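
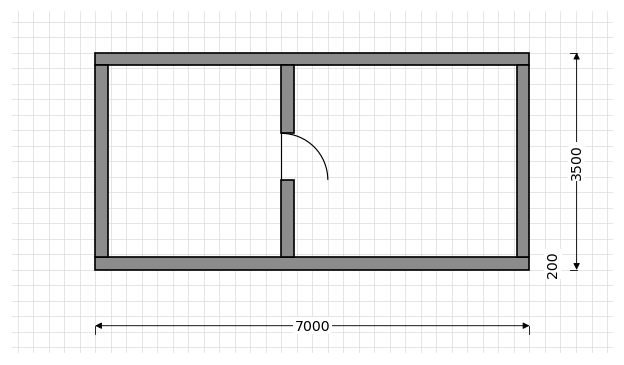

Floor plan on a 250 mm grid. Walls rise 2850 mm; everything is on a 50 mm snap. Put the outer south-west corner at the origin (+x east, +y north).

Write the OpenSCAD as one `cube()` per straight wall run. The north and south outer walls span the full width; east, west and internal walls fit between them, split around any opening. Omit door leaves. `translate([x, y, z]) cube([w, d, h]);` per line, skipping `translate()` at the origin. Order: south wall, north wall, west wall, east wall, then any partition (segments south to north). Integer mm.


cube([7000, 200, 2850]);
translate([0, 3300, 0]) cube([7000, 200, 2850]);
translate([0, 200, 0]) cube([200, 3100, 2850]);
translate([6800, 200, 0]) cube([200, 3100, 2850]);
translate([3000, 200, 0]) cube([200, 1250, 2850]);
translate([3000, 2200, 0]) cube([200, 1100, 2850]);


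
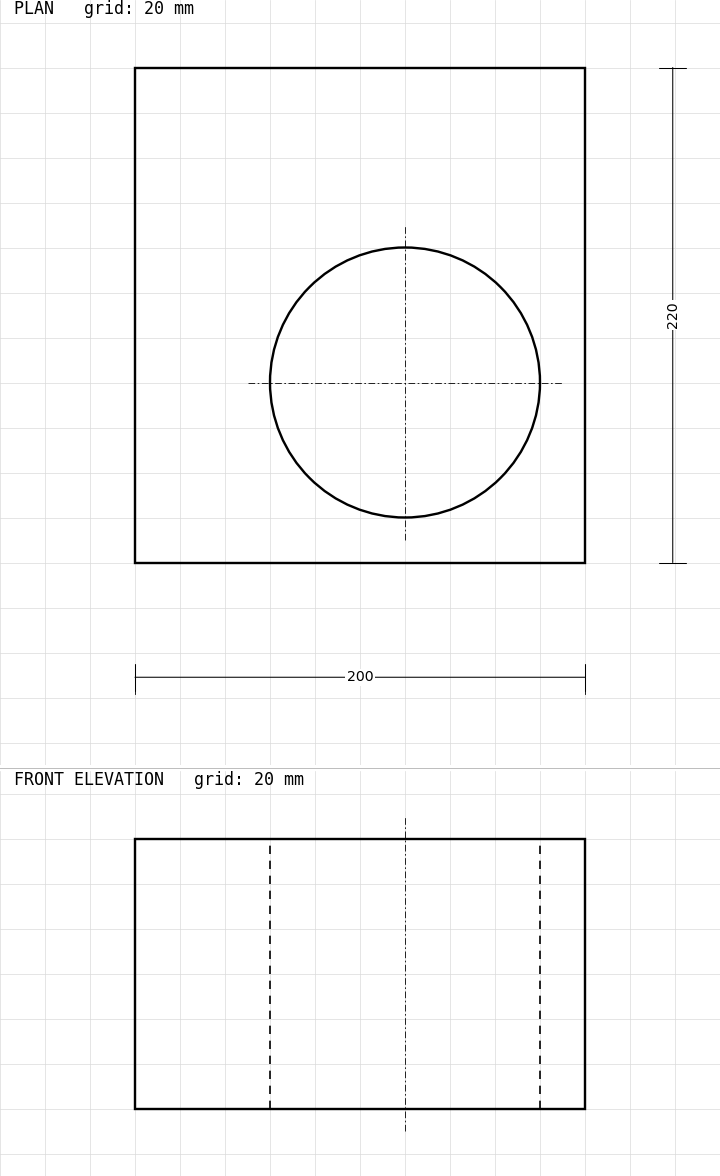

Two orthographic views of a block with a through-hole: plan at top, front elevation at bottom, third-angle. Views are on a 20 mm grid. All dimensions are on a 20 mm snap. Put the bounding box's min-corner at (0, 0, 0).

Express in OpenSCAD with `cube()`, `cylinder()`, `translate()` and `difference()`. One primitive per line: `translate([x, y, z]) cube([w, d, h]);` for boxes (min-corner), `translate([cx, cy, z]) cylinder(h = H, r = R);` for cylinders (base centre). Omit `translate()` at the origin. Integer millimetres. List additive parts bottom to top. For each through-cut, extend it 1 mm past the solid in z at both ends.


difference() {
  cube([200, 220, 120]);
  translate([120, 80, -1]) cylinder(h = 122, r = 60);
}


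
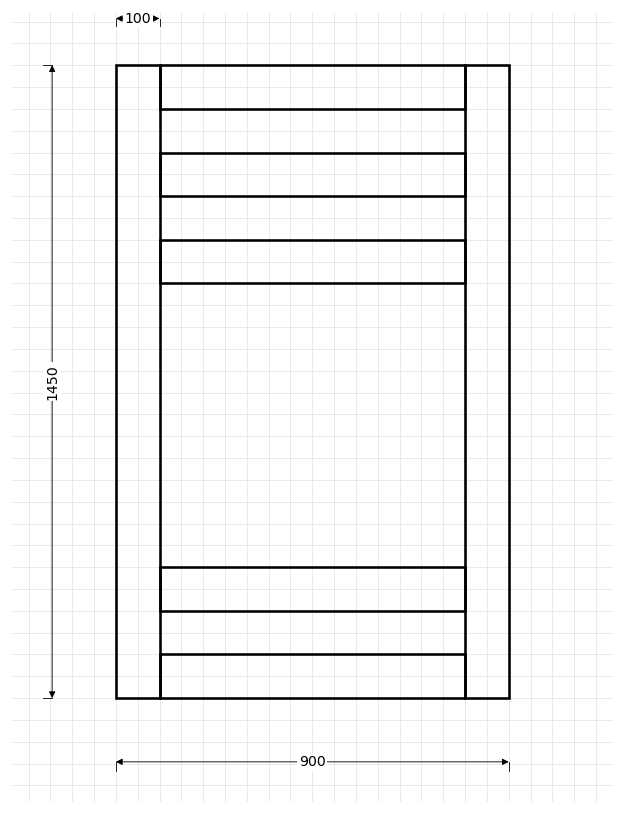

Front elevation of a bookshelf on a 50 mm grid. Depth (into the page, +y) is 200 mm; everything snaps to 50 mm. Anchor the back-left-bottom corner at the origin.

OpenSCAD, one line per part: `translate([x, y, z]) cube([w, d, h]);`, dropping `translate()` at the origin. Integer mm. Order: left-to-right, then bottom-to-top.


cube([100, 200, 1450]);
translate([100, 0, 0]) cube([700, 200, 100]);
translate([100, 0, 200]) cube([700, 200, 100]);
translate([100, 0, 950]) cube([700, 200, 100]);
translate([100, 0, 1150]) cube([700, 200, 100]);
translate([100, 0, 1350]) cube([700, 200, 100]);
translate([800, 0, 0]) cube([100, 200, 1450]);


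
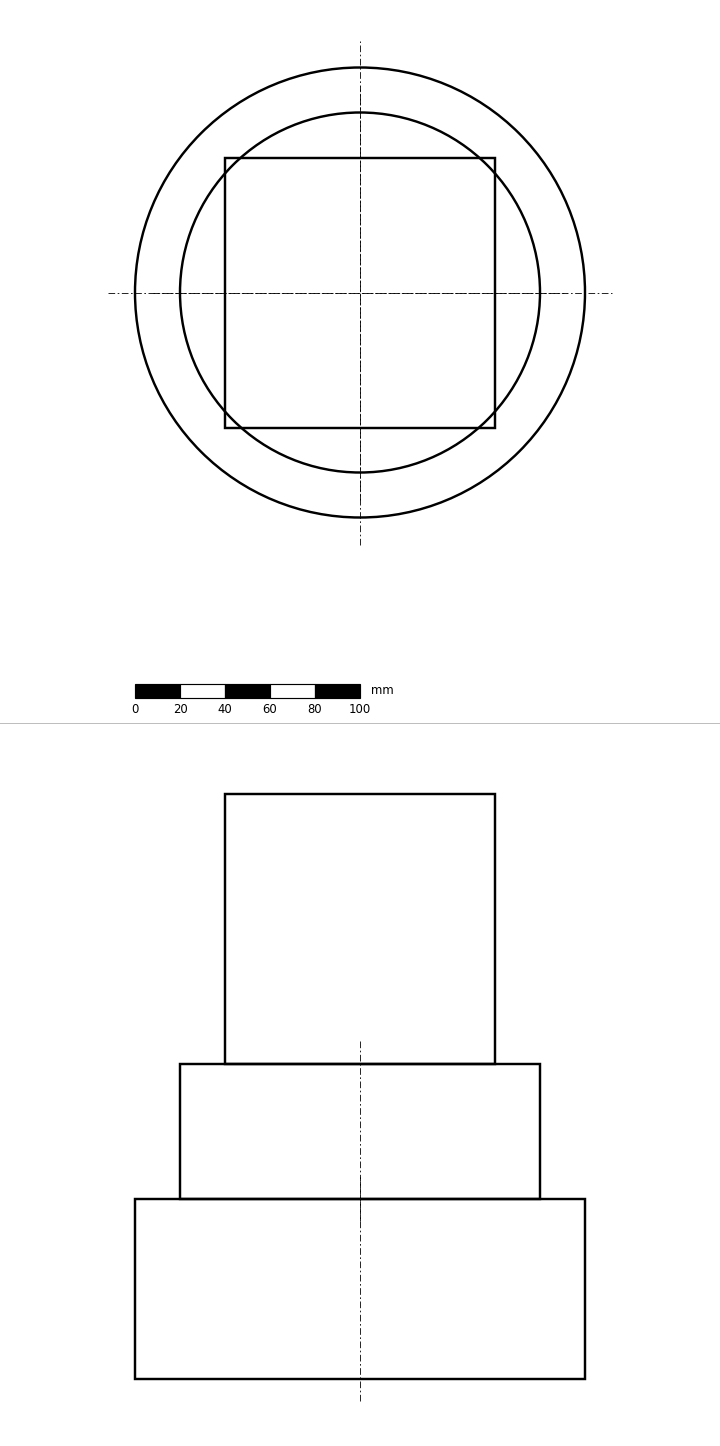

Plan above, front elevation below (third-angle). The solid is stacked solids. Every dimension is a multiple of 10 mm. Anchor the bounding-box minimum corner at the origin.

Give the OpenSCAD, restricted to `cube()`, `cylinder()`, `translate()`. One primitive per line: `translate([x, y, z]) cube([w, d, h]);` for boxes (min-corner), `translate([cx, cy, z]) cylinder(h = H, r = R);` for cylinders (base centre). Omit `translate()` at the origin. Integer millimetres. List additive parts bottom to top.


translate([100, 100, 0]) cylinder(h = 80, r = 100);
translate([100, 100, 80]) cylinder(h = 60, r = 80);
translate([40, 40, 140]) cube([120, 120, 120]);


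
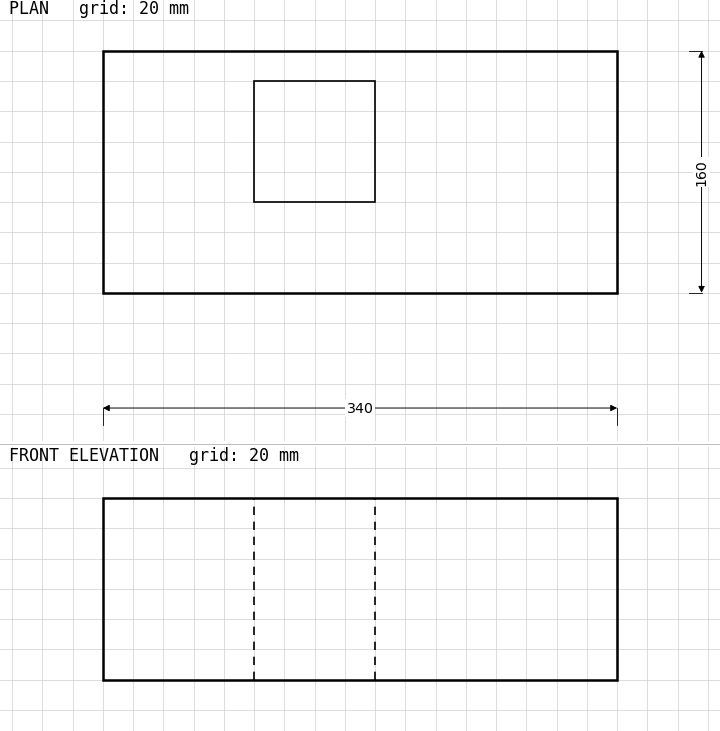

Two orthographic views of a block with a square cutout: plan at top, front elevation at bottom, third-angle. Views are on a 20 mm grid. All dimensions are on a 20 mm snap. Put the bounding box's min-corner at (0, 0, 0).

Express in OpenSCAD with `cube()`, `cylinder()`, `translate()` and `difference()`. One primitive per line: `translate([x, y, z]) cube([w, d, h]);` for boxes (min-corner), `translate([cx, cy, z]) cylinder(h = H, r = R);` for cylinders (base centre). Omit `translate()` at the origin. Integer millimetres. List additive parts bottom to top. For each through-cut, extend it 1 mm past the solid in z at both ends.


difference() {
  cube([340, 160, 120]);
  translate([100, 60, -1]) cube([80, 80, 122]);
}


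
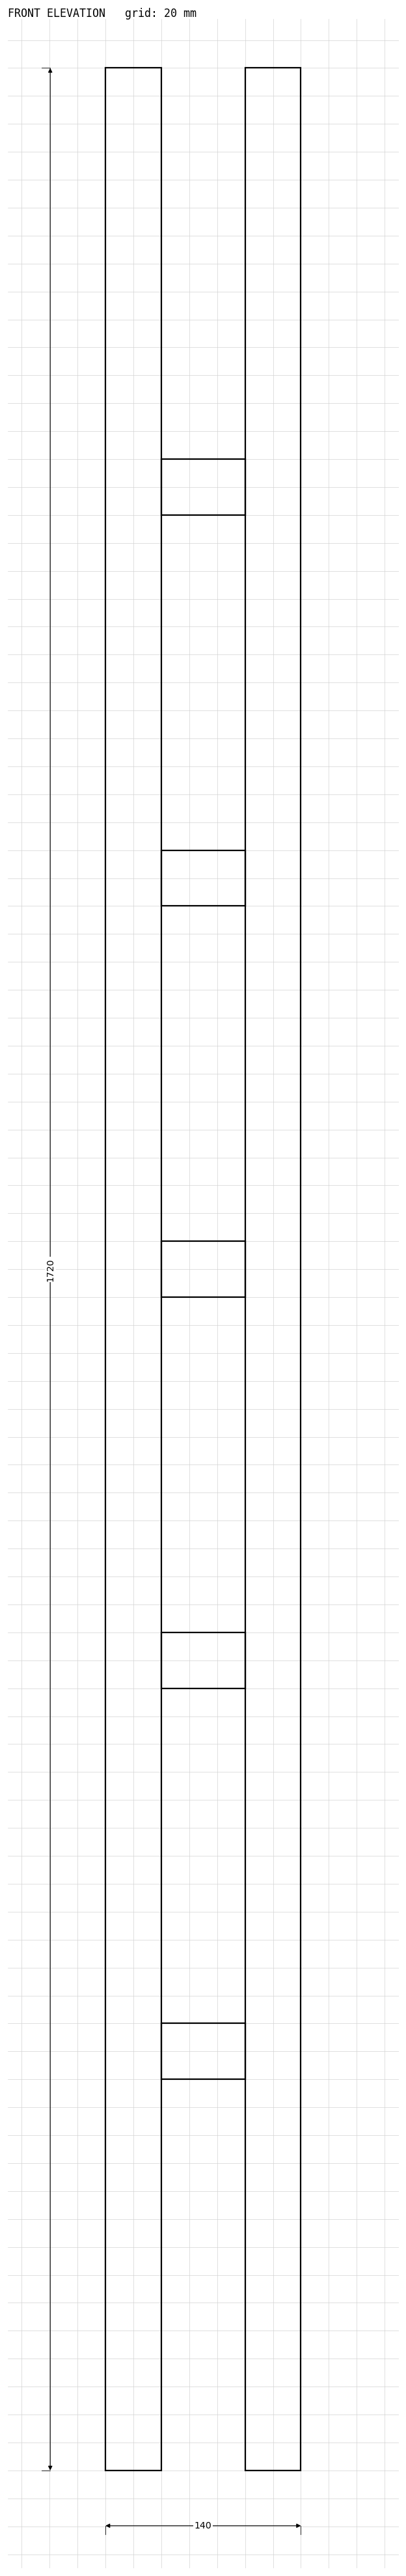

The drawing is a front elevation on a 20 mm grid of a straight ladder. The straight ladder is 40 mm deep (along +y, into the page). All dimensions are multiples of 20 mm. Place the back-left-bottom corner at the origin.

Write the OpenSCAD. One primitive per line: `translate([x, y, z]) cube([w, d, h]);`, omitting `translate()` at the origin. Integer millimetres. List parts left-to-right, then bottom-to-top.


cube([40, 40, 1720]);
translate([40, 0, 280]) cube([60, 40, 40]);
translate([40, 0, 560]) cube([60, 40, 40]);
translate([40, 0, 840]) cube([60, 40, 40]);
translate([40, 0, 1120]) cube([60, 40, 40]);
translate([40, 0, 1400]) cube([60, 40, 40]);
translate([100, 0, 0]) cube([40, 40, 1720]);


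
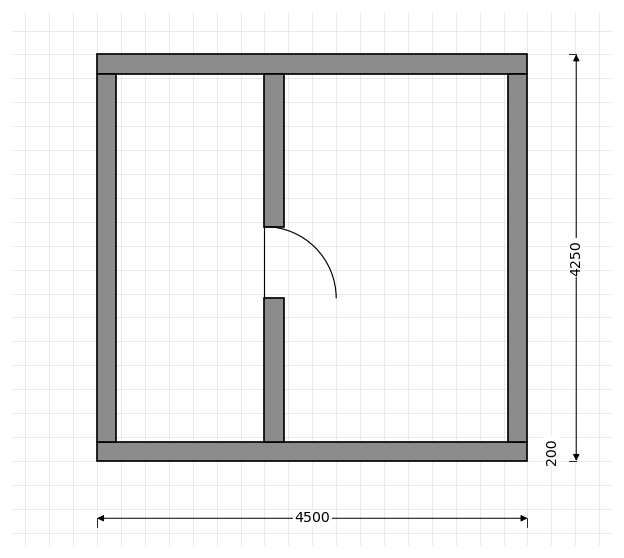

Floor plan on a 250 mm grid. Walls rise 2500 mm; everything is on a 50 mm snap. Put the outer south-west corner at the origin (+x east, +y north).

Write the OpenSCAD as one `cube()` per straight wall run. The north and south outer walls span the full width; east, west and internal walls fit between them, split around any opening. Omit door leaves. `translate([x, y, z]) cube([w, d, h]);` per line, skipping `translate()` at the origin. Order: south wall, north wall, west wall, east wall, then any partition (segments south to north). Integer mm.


cube([4500, 200, 2500]);
translate([0, 4050, 0]) cube([4500, 200, 2500]);
translate([0, 200, 0]) cube([200, 3850, 2500]);
translate([4300, 200, 0]) cube([200, 3850, 2500]);
translate([1750, 200, 0]) cube([200, 1500, 2500]);
translate([1750, 2450, 0]) cube([200, 1600, 2500]);


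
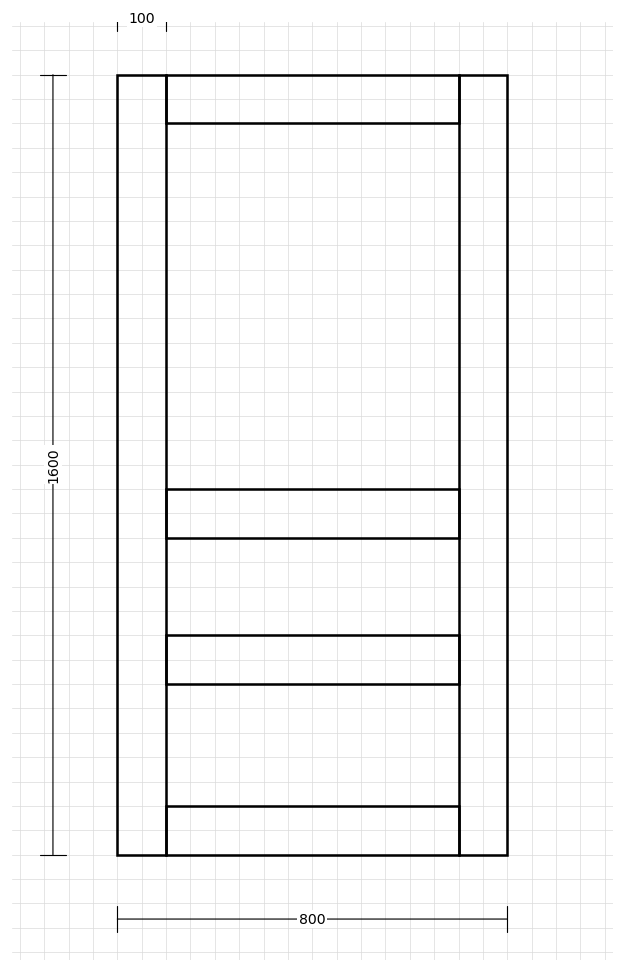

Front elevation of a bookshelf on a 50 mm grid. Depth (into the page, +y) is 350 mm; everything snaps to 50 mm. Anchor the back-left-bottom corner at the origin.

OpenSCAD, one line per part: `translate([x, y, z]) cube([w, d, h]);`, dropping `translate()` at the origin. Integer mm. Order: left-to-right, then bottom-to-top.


cube([100, 350, 1600]);
translate([100, 0, 0]) cube([600, 350, 100]);
translate([100, 0, 350]) cube([600, 350, 100]);
translate([100, 0, 650]) cube([600, 350, 100]);
translate([100, 0, 1500]) cube([600, 350, 100]);
translate([700, 0, 0]) cube([100, 350, 1600]);


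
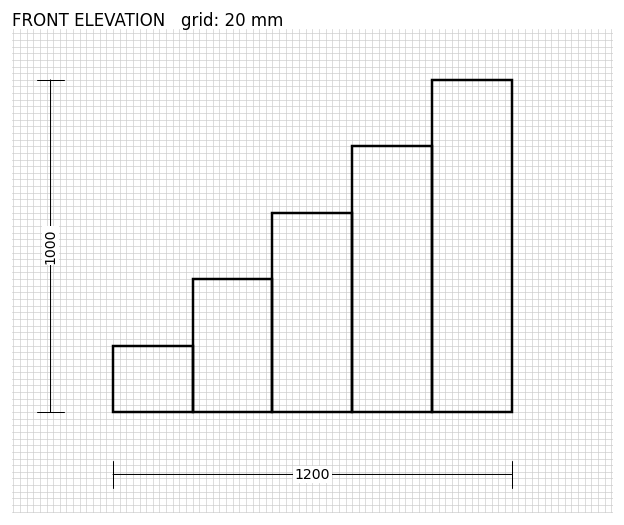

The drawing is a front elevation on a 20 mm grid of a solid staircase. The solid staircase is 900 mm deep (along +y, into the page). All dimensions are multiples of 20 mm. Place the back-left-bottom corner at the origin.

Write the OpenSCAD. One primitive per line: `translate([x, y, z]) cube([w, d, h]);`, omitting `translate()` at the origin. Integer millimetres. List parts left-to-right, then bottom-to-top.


cube([240, 900, 200]);
translate([240, 0, 0]) cube([240, 900, 400]);
translate([480, 0, 0]) cube([240, 900, 600]);
translate([720, 0, 0]) cube([240, 900, 800]);
translate([960, 0, 0]) cube([240, 900, 1000]);


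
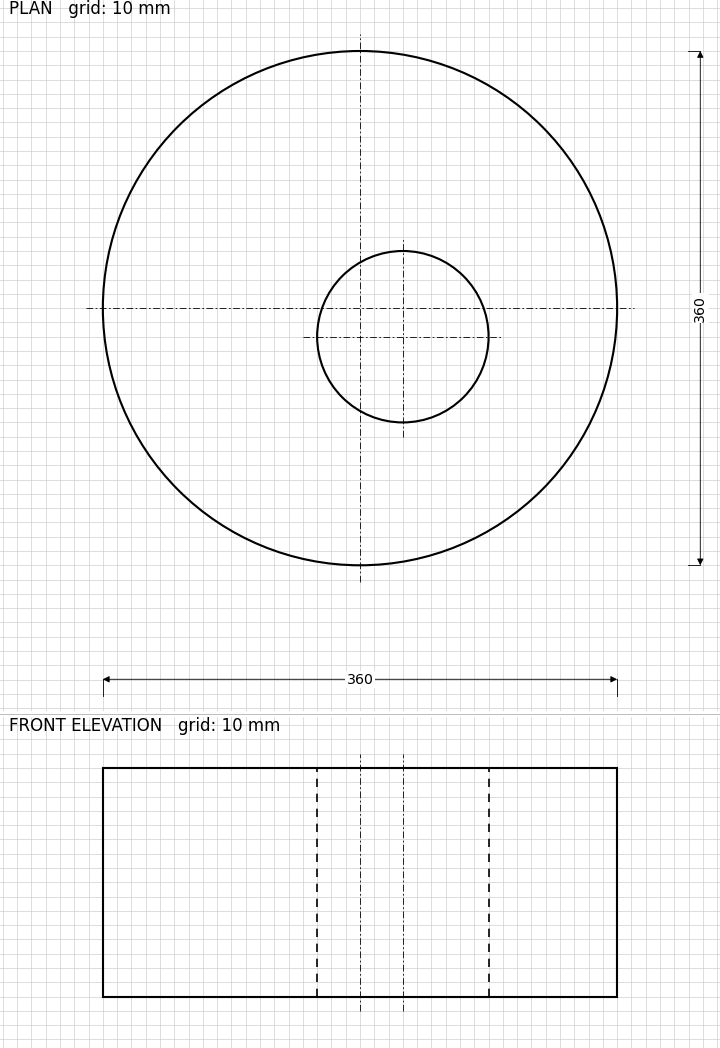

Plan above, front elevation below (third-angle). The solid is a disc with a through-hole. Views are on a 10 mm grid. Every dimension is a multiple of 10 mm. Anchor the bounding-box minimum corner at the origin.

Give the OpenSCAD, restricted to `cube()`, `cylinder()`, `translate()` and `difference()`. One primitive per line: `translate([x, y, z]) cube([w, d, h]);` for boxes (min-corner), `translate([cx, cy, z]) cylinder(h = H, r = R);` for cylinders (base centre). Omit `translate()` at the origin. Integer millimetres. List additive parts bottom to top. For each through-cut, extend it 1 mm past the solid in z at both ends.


difference() {
  translate([180, 180, 0]) cylinder(h = 160, r = 180);
  translate([210, 160, -1]) cylinder(h = 162, r = 60);
}


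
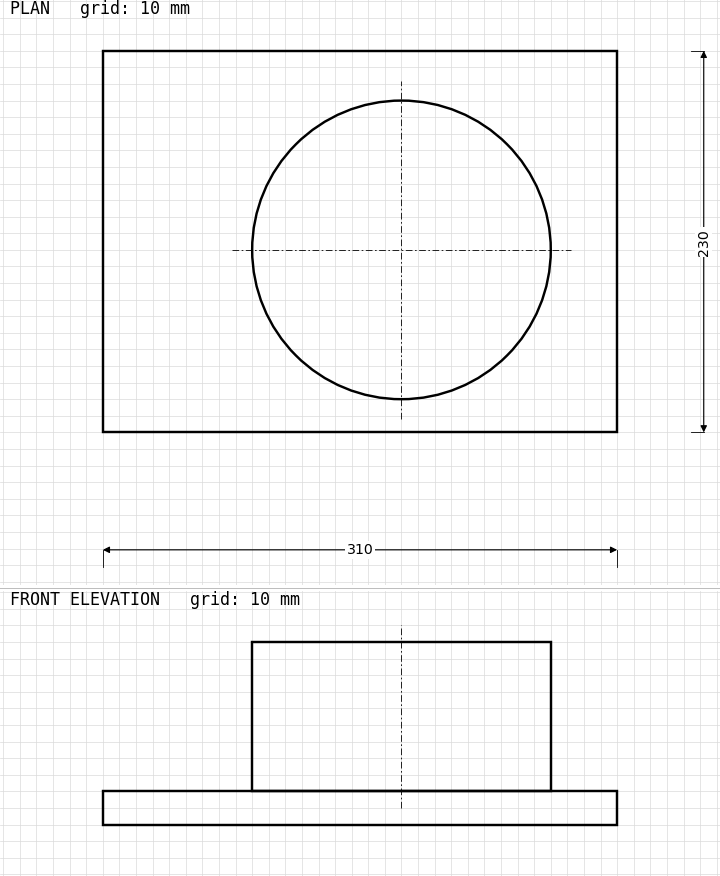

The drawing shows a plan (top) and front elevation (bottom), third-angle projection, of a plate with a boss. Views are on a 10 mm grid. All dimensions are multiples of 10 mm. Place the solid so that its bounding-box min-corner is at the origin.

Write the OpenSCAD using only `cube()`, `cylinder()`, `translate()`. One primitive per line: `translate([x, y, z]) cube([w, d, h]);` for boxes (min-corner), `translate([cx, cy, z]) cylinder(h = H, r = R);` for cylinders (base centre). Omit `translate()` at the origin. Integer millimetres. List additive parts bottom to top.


cube([310, 230, 20]);
translate([180, 110, 20]) cylinder(h = 90, r = 90);


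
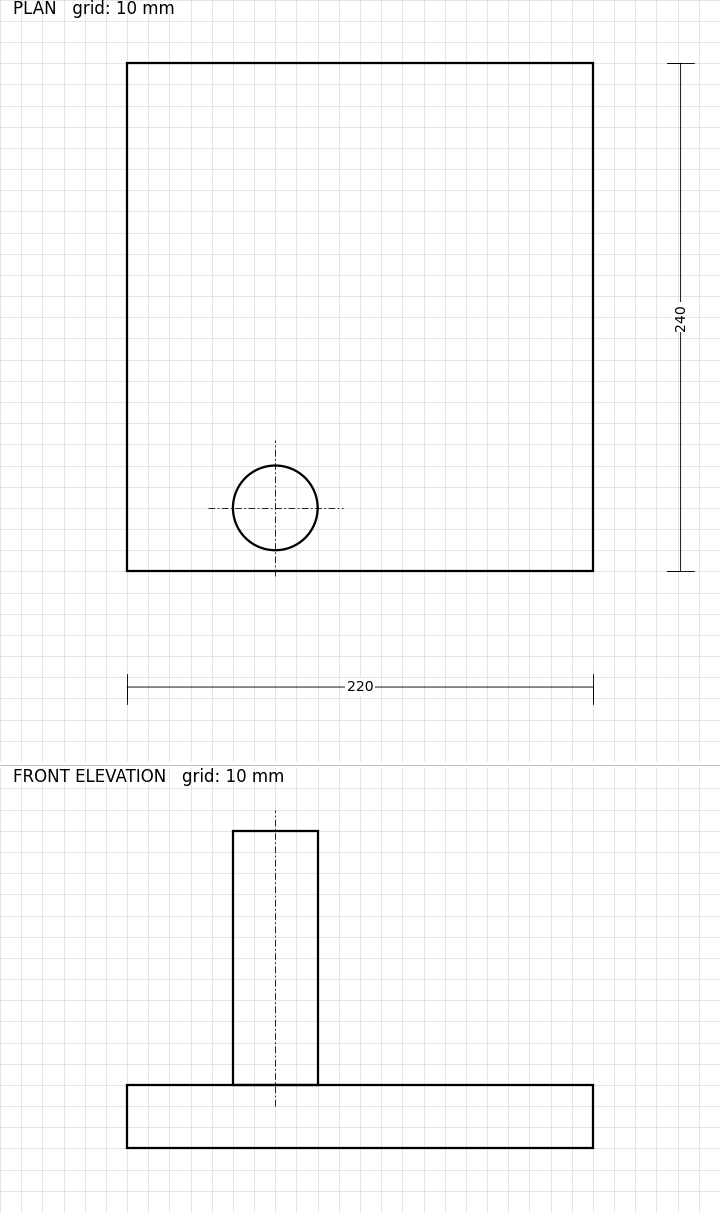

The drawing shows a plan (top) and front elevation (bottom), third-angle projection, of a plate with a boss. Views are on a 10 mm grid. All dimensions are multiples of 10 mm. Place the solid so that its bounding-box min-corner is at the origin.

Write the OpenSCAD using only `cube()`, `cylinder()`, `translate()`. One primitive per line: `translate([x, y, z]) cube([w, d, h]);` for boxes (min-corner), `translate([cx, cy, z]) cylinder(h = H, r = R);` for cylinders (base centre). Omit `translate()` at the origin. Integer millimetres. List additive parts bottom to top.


cube([220, 240, 30]);
translate([70, 30, 30]) cylinder(h = 120, r = 20);


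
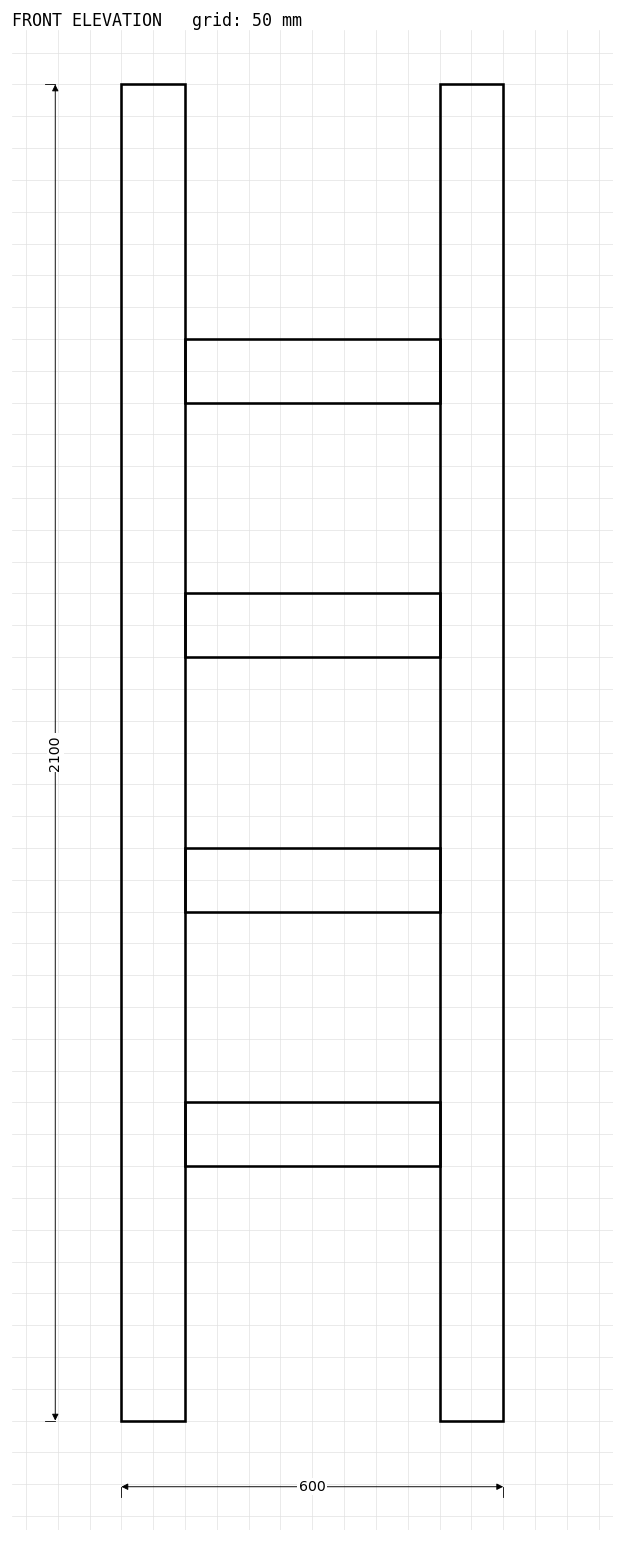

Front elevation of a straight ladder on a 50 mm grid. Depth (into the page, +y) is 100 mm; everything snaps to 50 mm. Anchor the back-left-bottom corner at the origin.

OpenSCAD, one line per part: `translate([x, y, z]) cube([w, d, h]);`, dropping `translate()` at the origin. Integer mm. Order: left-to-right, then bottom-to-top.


cube([100, 100, 2100]);
translate([100, 0, 400]) cube([400, 100, 100]);
translate([100, 0, 800]) cube([400, 100, 100]);
translate([100, 0, 1200]) cube([400, 100, 100]);
translate([100, 0, 1600]) cube([400, 100, 100]);
translate([500, 0, 0]) cube([100, 100, 2100]);


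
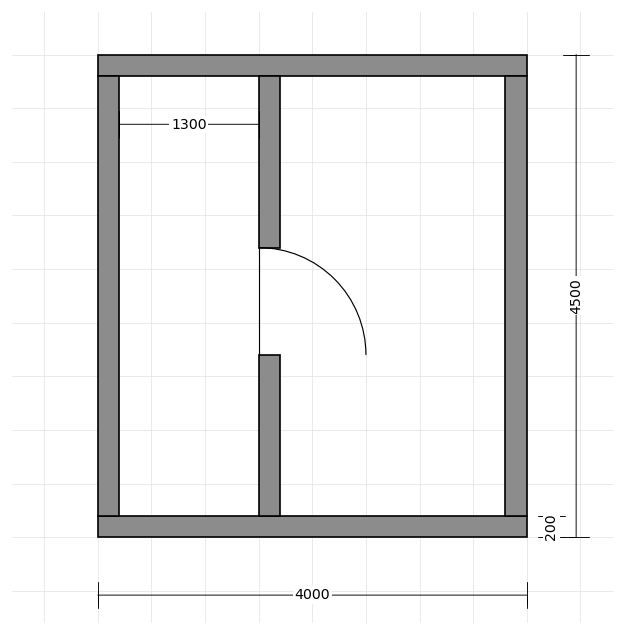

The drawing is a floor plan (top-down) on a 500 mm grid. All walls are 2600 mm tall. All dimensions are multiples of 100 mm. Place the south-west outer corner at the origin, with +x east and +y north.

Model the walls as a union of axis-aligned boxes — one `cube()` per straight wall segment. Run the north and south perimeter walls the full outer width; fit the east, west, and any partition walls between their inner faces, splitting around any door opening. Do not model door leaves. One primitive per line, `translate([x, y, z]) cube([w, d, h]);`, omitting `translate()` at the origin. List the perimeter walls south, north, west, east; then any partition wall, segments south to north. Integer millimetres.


cube([4000, 200, 2600]);
translate([0, 4300, 0]) cube([4000, 200, 2600]);
translate([0, 200, 0]) cube([200, 4100, 2600]);
translate([3800, 200, 0]) cube([200, 4100, 2600]);
translate([1500, 200, 0]) cube([200, 1500, 2600]);
translate([1500, 2700, 0]) cube([200, 1600, 2600]);


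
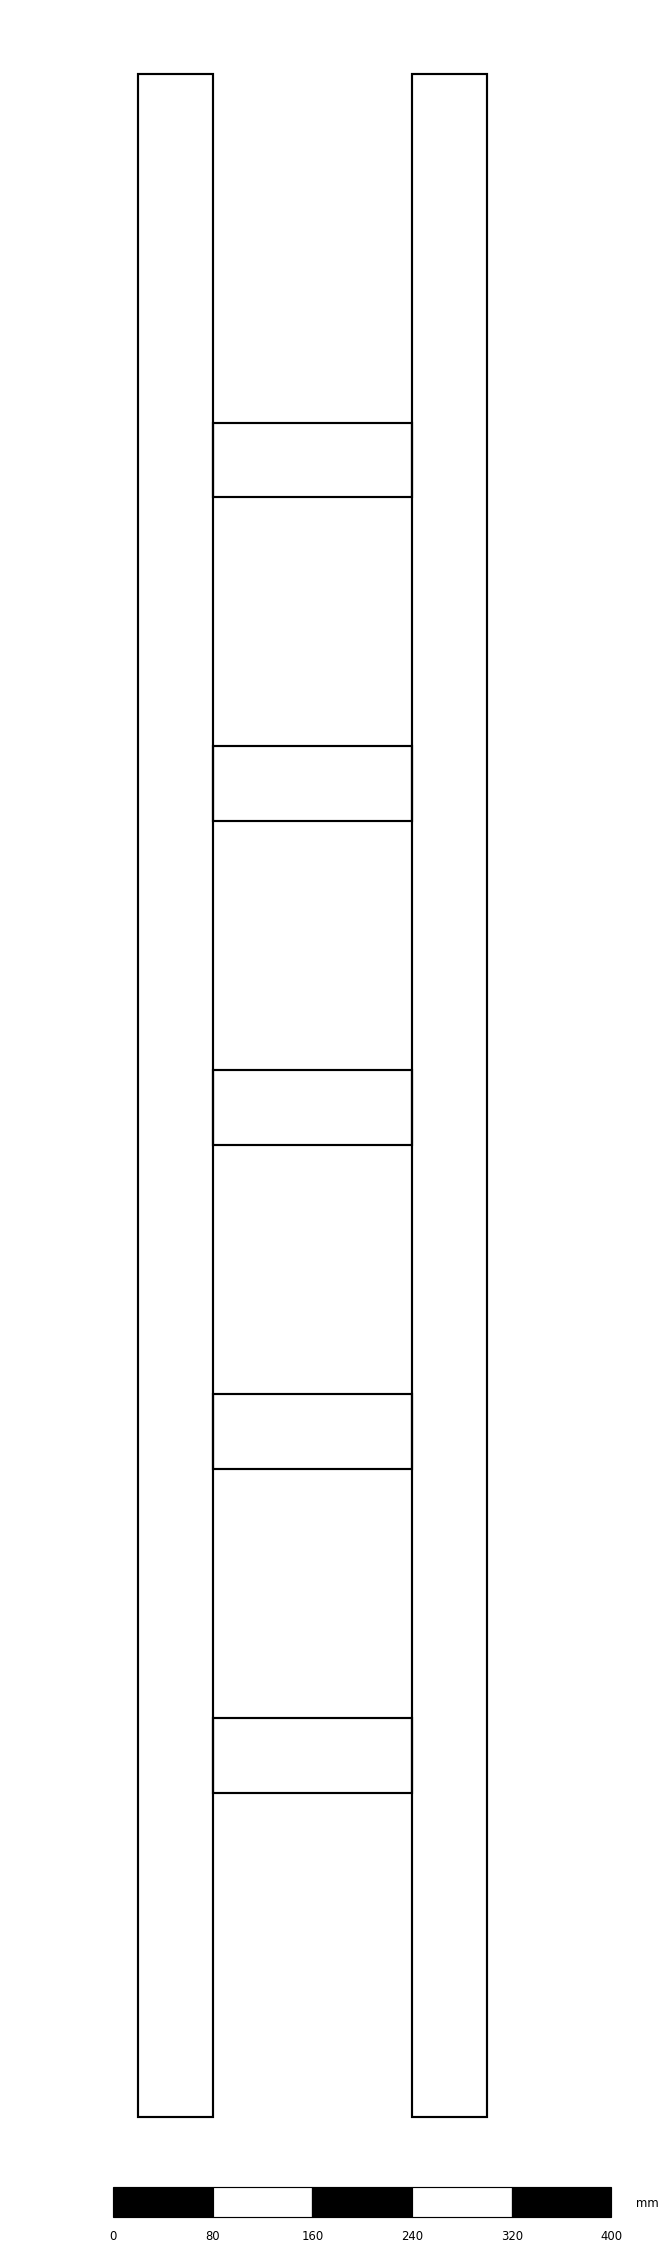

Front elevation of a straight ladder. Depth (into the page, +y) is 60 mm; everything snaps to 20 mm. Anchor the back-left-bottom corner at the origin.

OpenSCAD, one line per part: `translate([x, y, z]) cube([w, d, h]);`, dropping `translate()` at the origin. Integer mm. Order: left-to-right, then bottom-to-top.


cube([60, 60, 1640]);
translate([60, 0, 260]) cube([160, 60, 60]);
translate([60, 0, 520]) cube([160, 60, 60]);
translate([60, 0, 780]) cube([160, 60, 60]);
translate([60, 0, 1040]) cube([160, 60, 60]);
translate([60, 0, 1300]) cube([160, 60, 60]);
translate([220, 0, 0]) cube([60, 60, 1640]);


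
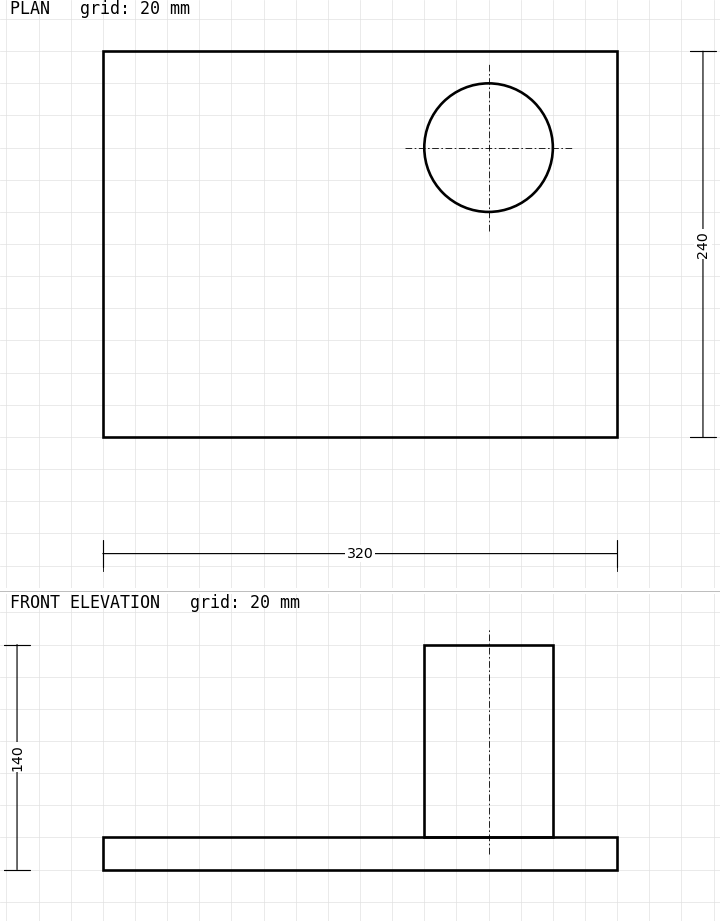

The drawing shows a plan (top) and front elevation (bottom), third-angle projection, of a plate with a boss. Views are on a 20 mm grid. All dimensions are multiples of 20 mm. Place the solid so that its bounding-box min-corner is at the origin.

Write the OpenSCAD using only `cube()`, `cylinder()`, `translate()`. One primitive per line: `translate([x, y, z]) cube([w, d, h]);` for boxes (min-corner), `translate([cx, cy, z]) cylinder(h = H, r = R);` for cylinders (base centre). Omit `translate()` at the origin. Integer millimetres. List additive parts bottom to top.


cube([320, 240, 20]);
translate([240, 180, 20]) cylinder(h = 120, r = 40);


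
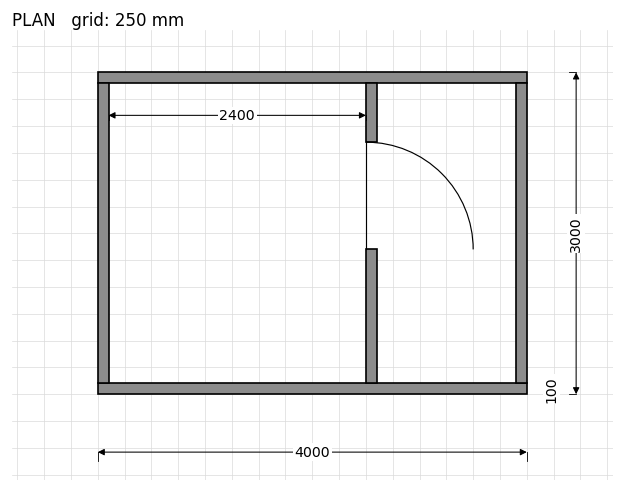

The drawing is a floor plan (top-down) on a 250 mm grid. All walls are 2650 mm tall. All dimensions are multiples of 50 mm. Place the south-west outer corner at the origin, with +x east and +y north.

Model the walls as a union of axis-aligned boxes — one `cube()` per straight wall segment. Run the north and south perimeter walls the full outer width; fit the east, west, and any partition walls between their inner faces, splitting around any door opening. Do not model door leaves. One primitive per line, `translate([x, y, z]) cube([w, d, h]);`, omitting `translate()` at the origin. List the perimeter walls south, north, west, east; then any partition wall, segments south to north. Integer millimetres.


cube([4000, 100, 2650]);
translate([0, 2900, 0]) cube([4000, 100, 2650]);
translate([0, 100, 0]) cube([100, 2800, 2650]);
translate([3900, 100, 0]) cube([100, 2800, 2650]);
translate([2500, 100, 0]) cube([100, 1250, 2650]);
translate([2500, 2350, 0]) cube([100, 550, 2650]);


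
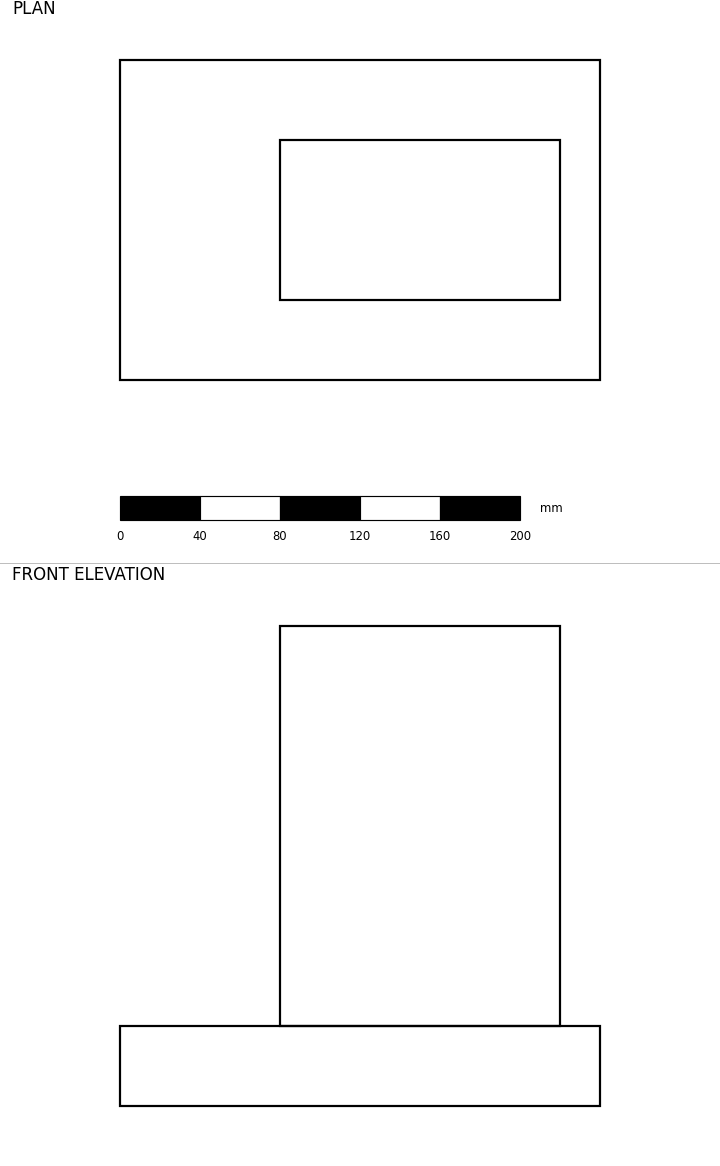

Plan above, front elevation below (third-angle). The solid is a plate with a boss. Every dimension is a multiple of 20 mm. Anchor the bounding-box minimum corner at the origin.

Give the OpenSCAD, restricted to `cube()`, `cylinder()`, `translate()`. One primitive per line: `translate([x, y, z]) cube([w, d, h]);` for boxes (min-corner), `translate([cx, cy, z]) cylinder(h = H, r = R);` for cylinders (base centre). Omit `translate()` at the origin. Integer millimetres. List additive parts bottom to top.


cube([240, 160, 40]);
translate([80, 40, 40]) cube([140, 80, 200]);


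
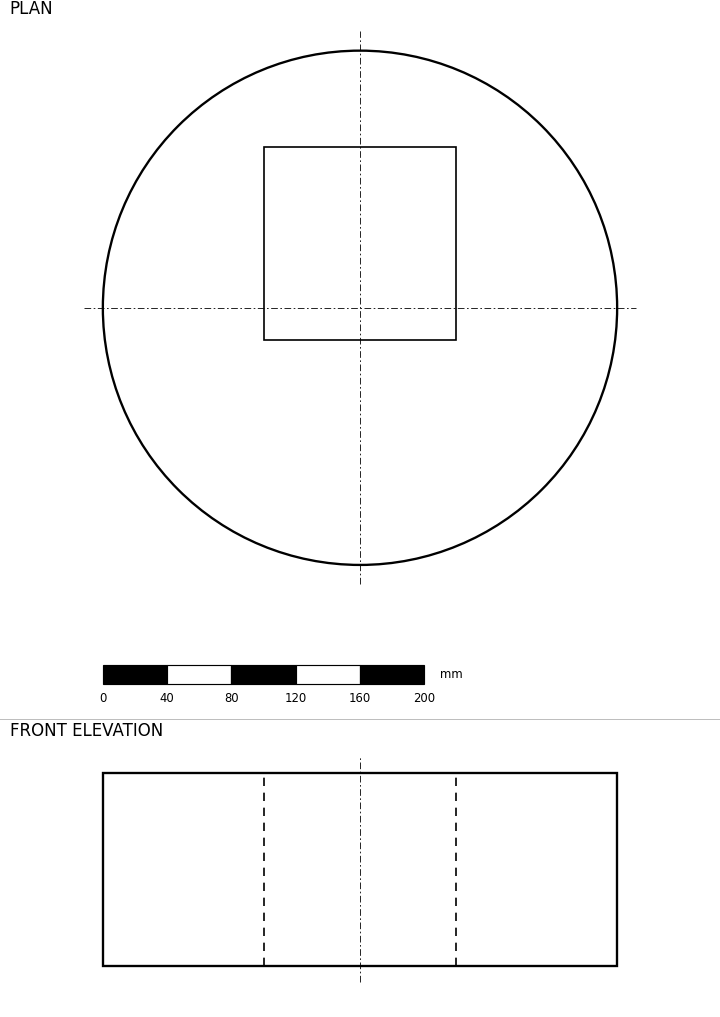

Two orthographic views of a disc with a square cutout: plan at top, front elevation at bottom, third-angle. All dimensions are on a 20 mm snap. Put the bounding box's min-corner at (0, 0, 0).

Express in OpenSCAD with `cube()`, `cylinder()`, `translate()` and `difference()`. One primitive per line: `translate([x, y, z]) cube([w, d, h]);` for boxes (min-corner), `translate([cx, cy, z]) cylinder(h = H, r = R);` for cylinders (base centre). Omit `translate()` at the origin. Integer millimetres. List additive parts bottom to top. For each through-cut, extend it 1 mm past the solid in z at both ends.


difference() {
  translate([160, 160, 0]) cylinder(h = 120, r = 160);
  translate([100, 140, -1]) cube([120, 120, 122]);
}


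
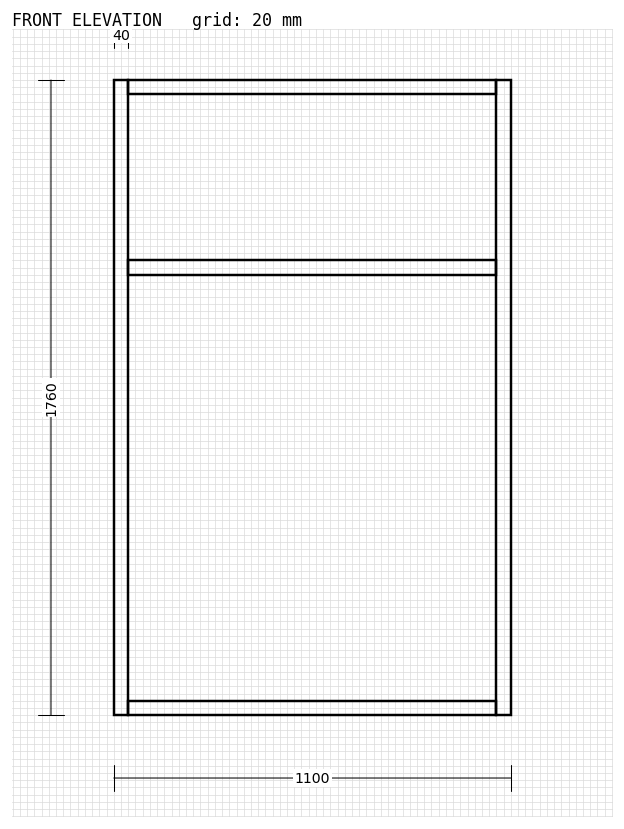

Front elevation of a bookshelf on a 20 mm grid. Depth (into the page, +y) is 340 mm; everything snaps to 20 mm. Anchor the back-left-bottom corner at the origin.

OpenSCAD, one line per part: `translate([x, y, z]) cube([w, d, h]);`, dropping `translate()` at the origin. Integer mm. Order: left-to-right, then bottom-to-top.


cube([40, 340, 1760]);
translate([40, 0, 0]) cube([1020, 340, 40]);
translate([40, 0, 1220]) cube([1020, 340, 40]);
translate([40, 0, 1720]) cube([1020, 340, 40]);
translate([1060, 0, 0]) cube([40, 340, 1760]);


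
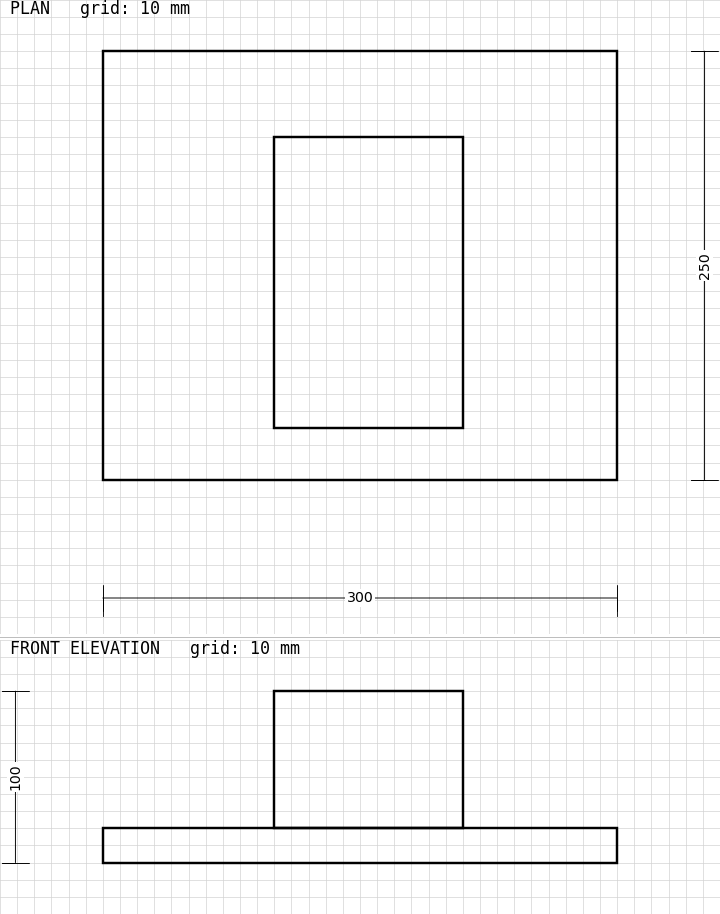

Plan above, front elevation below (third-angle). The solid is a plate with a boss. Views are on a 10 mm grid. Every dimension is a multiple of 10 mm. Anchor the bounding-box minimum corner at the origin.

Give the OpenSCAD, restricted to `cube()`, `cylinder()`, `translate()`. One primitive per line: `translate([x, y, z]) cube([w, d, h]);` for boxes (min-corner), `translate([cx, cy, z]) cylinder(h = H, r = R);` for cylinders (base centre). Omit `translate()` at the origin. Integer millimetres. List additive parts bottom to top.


cube([300, 250, 20]);
translate([100, 30, 20]) cube([110, 170, 80]);


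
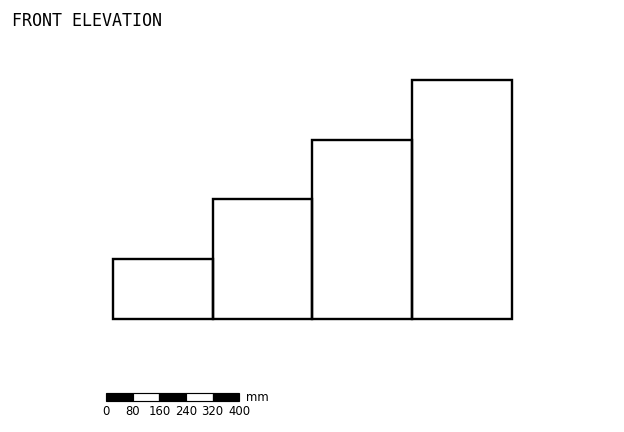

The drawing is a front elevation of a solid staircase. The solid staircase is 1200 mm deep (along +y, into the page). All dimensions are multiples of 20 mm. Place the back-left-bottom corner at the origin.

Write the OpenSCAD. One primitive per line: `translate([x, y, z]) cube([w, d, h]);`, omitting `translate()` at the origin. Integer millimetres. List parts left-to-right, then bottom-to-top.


cube([300, 1200, 180]);
translate([300, 0, 0]) cube([300, 1200, 360]);
translate([600, 0, 0]) cube([300, 1200, 540]);
translate([900, 0, 0]) cube([300, 1200, 720]);


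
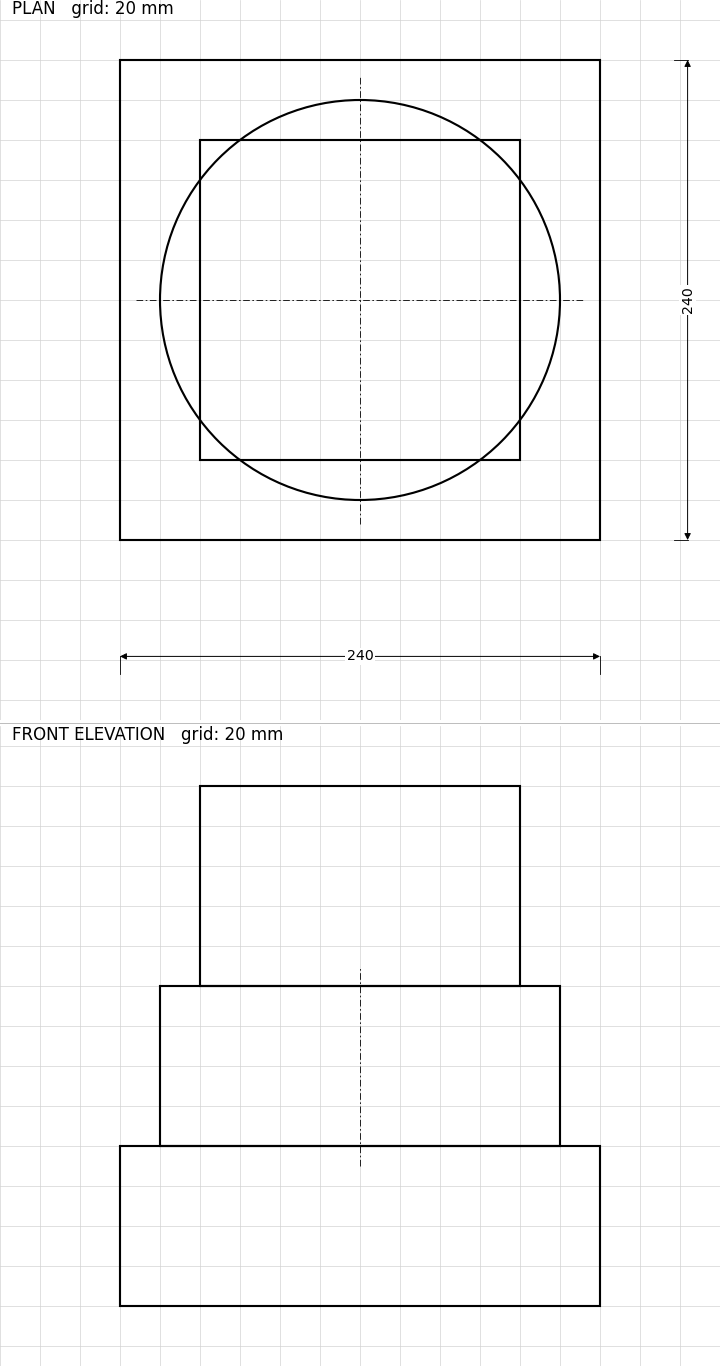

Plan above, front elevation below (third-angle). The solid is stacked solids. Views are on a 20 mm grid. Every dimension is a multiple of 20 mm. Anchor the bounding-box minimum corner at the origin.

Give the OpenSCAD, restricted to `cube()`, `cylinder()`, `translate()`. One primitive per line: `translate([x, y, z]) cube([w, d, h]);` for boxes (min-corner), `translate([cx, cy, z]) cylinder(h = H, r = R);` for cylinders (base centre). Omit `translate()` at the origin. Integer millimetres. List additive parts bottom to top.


cube([240, 240, 80]);
translate([120, 120, 80]) cylinder(h = 80, r = 100);
translate([40, 40, 160]) cube([160, 160, 100]);


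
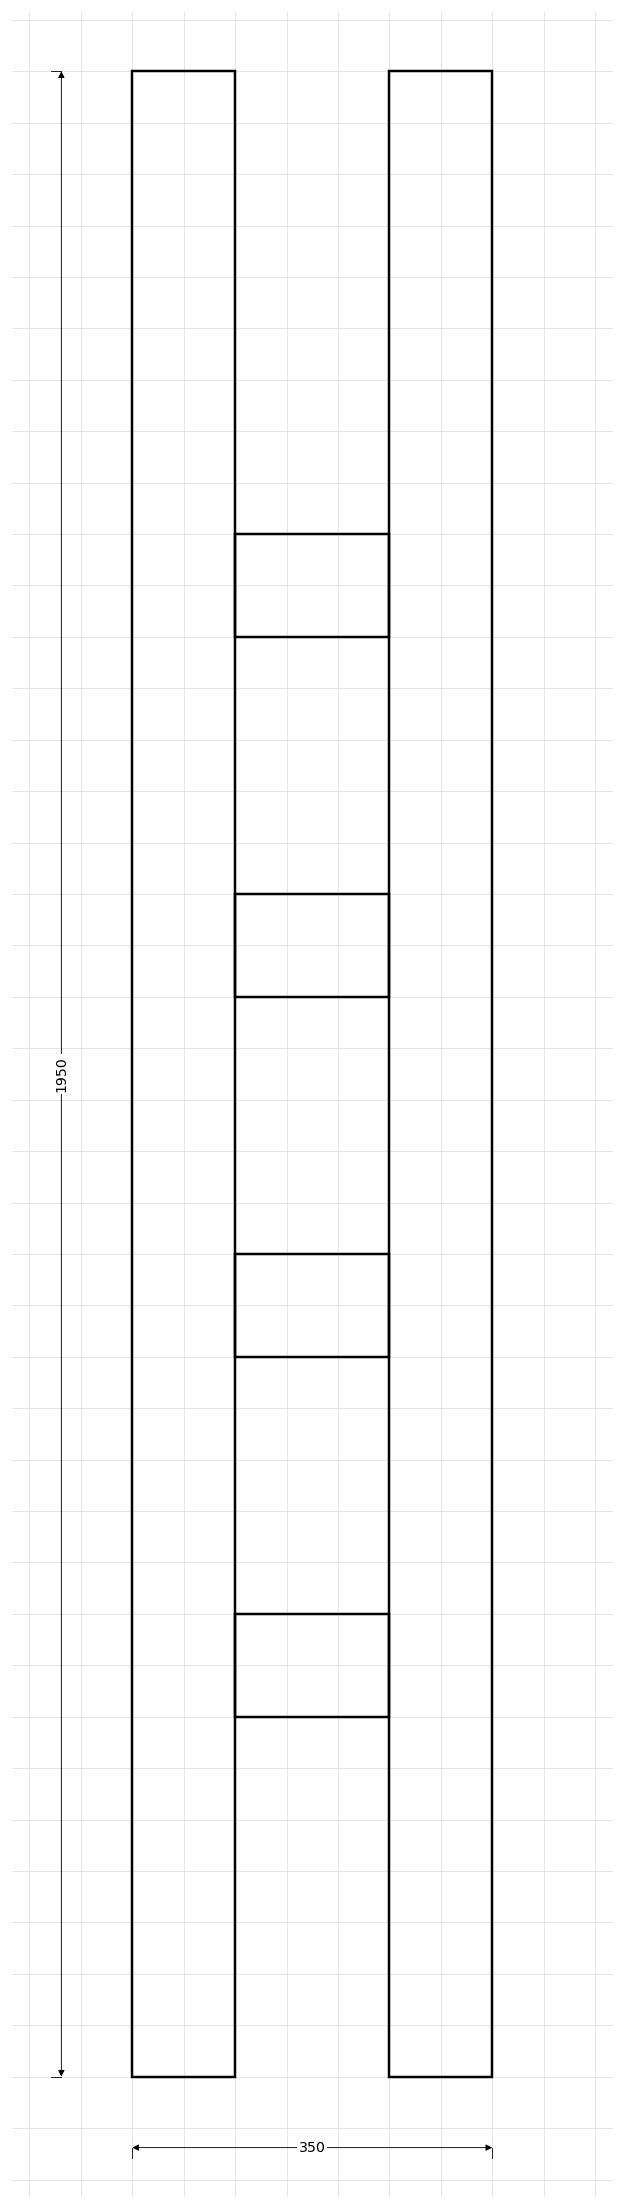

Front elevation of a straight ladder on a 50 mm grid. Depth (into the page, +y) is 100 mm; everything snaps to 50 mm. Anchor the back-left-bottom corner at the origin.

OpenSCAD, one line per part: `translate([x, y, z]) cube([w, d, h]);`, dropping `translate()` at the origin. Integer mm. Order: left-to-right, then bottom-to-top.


cube([100, 100, 1950]);
translate([100, 0, 350]) cube([150, 100, 100]);
translate([100, 0, 700]) cube([150, 100, 100]);
translate([100, 0, 1050]) cube([150, 100, 100]);
translate([100, 0, 1400]) cube([150, 100, 100]);
translate([250, 0, 0]) cube([100, 100, 1950]);


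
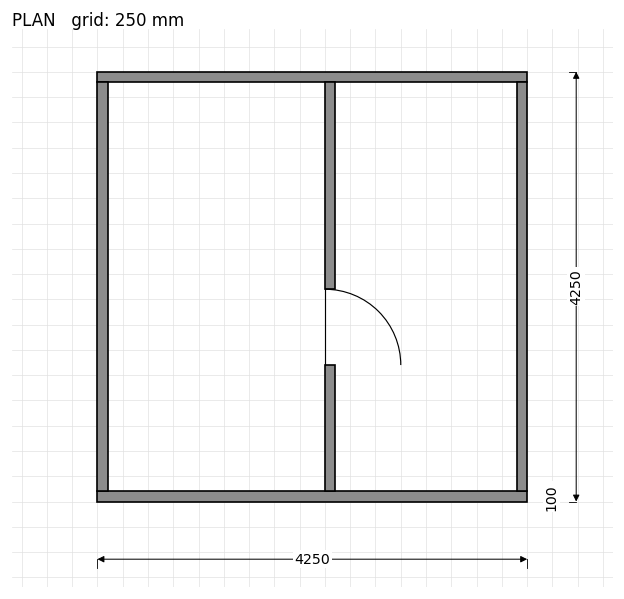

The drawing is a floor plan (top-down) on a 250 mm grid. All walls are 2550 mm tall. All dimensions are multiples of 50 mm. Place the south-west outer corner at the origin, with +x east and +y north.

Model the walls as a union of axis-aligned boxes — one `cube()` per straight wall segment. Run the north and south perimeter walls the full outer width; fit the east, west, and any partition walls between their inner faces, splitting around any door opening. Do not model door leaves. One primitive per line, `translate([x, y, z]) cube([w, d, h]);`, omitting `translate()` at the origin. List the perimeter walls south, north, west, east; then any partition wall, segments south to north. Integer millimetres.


cube([4250, 100, 2550]);
translate([0, 4150, 0]) cube([4250, 100, 2550]);
translate([0, 100, 0]) cube([100, 4050, 2550]);
translate([4150, 100, 0]) cube([100, 4050, 2550]);
translate([2250, 100, 0]) cube([100, 1250, 2550]);
translate([2250, 2100, 0]) cube([100, 2050, 2550]);


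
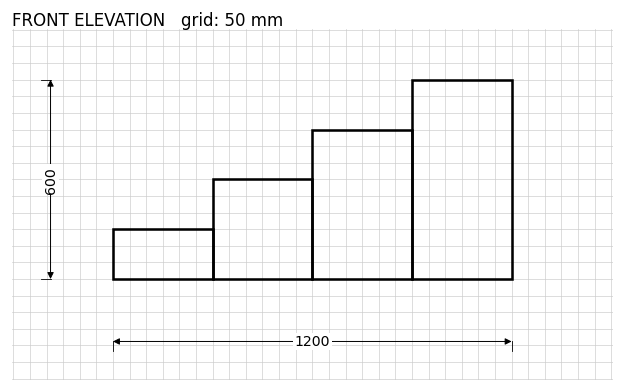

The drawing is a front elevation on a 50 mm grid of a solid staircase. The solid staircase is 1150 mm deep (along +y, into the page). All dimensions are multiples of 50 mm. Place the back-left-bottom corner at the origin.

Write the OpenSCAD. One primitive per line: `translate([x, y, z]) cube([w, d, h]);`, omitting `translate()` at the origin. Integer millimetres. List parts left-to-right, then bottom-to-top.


cube([300, 1150, 150]);
translate([300, 0, 0]) cube([300, 1150, 300]);
translate([600, 0, 0]) cube([300, 1150, 450]);
translate([900, 0, 0]) cube([300, 1150, 600]);


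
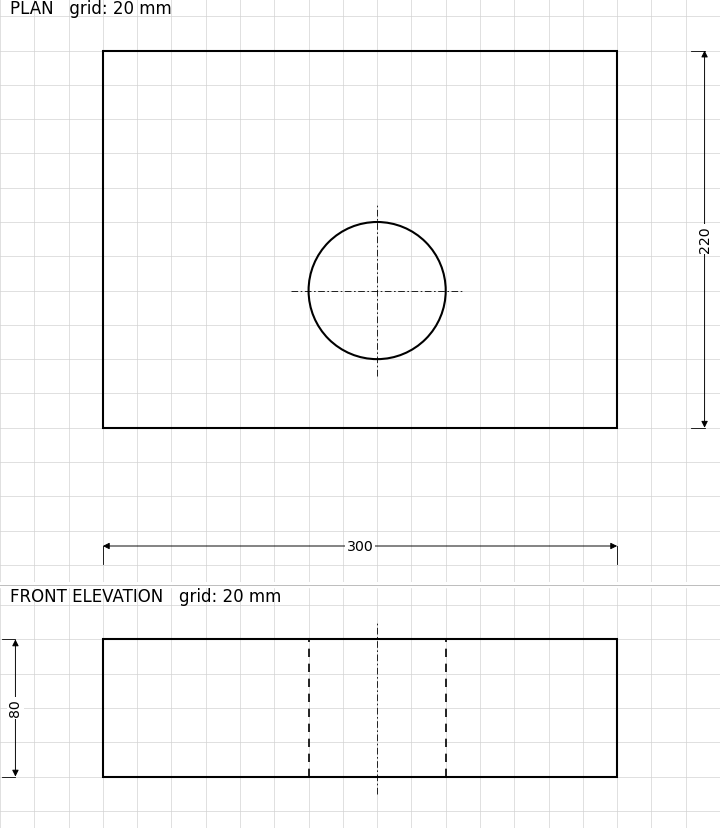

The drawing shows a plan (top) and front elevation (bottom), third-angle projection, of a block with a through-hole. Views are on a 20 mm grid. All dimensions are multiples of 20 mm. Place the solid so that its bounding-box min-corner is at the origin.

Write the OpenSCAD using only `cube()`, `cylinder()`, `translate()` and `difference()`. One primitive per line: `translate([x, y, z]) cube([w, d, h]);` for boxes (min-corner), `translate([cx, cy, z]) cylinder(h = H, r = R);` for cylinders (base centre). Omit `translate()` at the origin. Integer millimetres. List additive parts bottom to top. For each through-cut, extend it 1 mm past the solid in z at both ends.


difference() {
  cube([300, 220, 80]);
  translate([160, 80, -1]) cylinder(h = 82, r = 40);
}


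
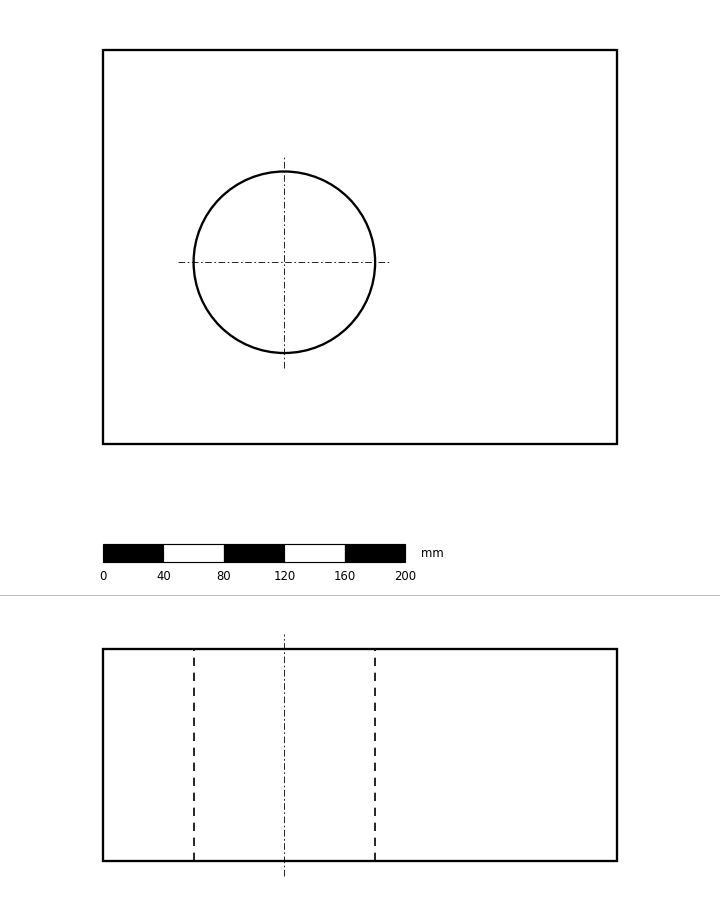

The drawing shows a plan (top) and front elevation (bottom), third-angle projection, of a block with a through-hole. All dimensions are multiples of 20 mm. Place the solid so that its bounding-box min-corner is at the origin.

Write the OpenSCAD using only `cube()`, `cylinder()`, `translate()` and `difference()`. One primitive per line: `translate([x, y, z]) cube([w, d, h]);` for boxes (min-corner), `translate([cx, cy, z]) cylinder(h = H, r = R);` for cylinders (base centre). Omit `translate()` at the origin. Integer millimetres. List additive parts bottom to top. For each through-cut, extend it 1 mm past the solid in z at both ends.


difference() {
  cube([340, 260, 140]);
  translate([120, 120, -1]) cylinder(h = 142, r = 60);
}


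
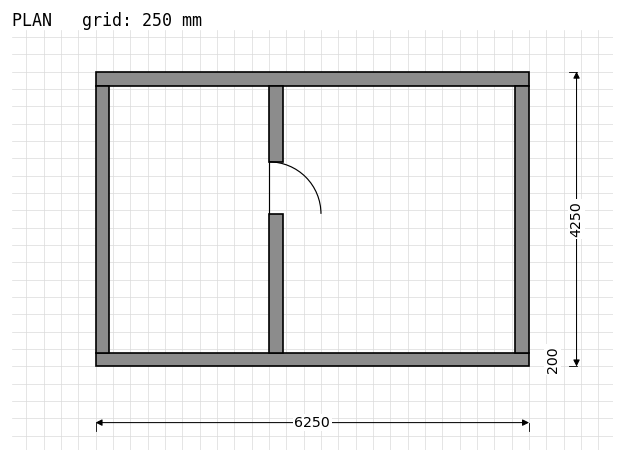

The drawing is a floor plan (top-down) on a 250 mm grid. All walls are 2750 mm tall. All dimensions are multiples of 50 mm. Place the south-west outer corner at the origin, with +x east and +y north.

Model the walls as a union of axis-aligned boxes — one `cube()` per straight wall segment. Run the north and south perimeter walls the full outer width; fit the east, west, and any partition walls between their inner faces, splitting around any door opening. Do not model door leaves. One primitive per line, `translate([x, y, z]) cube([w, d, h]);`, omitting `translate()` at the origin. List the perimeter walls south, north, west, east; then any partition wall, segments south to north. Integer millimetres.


cube([6250, 200, 2750]);
translate([0, 4050, 0]) cube([6250, 200, 2750]);
translate([0, 200, 0]) cube([200, 3850, 2750]);
translate([6050, 200, 0]) cube([200, 3850, 2750]);
translate([2500, 200, 0]) cube([200, 2000, 2750]);
translate([2500, 2950, 0]) cube([200, 1100, 2750]);


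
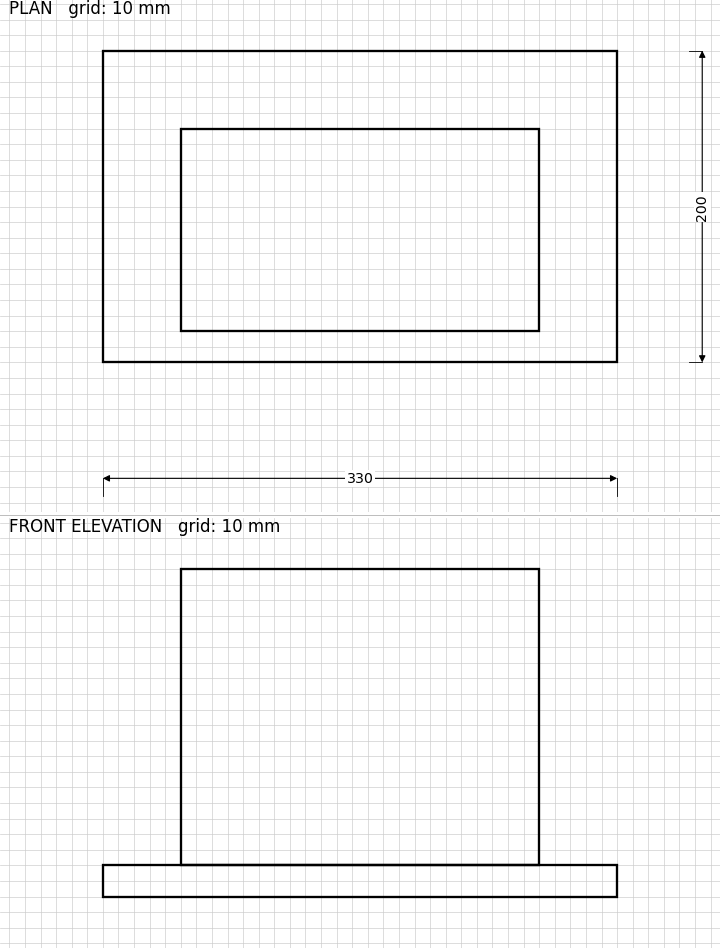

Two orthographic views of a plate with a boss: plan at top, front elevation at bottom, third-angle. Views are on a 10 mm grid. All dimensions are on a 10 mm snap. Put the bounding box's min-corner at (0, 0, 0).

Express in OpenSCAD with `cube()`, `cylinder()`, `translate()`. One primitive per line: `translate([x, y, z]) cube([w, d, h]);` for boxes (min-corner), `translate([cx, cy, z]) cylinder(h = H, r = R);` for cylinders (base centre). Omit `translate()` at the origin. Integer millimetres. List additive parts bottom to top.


cube([330, 200, 20]);
translate([50, 20, 20]) cube([230, 130, 190]);


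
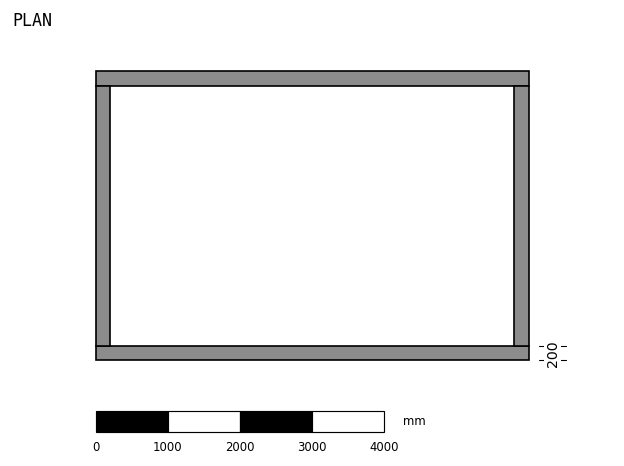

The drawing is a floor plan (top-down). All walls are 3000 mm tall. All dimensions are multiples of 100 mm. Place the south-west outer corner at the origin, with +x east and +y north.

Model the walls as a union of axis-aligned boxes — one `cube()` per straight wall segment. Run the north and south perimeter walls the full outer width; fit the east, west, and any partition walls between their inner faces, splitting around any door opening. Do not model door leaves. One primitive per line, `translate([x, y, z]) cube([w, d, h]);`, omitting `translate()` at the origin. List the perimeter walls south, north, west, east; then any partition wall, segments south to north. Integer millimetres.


cube([6000, 200, 3000]);
translate([0, 3800, 0]) cube([6000, 200, 3000]);
translate([0, 200, 0]) cube([200, 3600, 3000]);
translate([5800, 200, 0]) cube([200, 3600, 3000]);


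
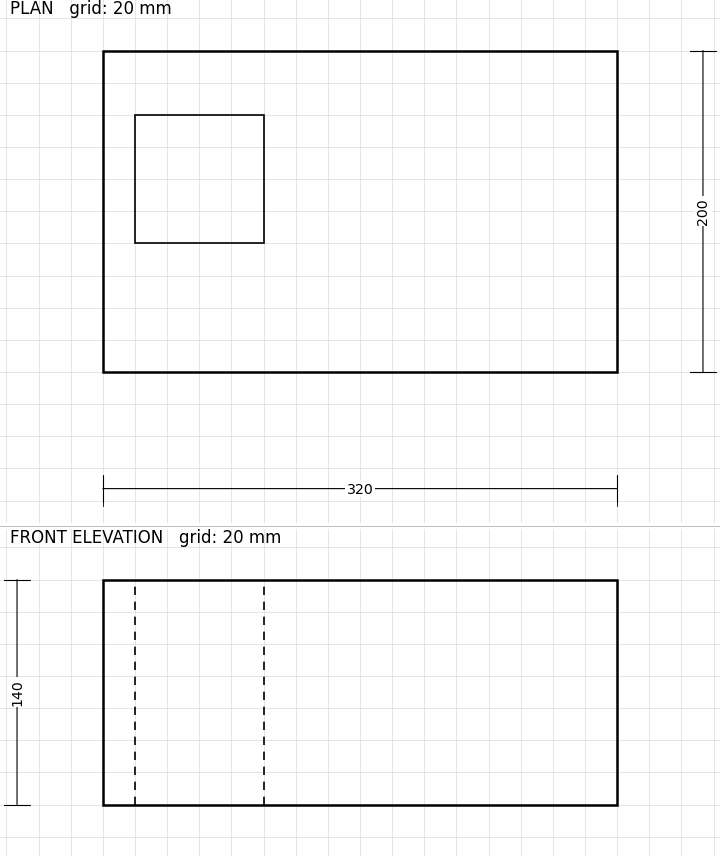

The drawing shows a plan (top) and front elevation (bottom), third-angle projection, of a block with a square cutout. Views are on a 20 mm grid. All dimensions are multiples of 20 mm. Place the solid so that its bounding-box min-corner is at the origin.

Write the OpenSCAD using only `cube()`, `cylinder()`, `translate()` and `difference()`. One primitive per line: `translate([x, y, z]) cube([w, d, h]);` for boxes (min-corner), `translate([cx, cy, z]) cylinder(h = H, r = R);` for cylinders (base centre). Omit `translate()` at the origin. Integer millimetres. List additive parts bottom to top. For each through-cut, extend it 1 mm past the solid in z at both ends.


difference() {
  cube([320, 200, 140]);
  translate([20, 80, -1]) cube([80, 80, 142]);
}


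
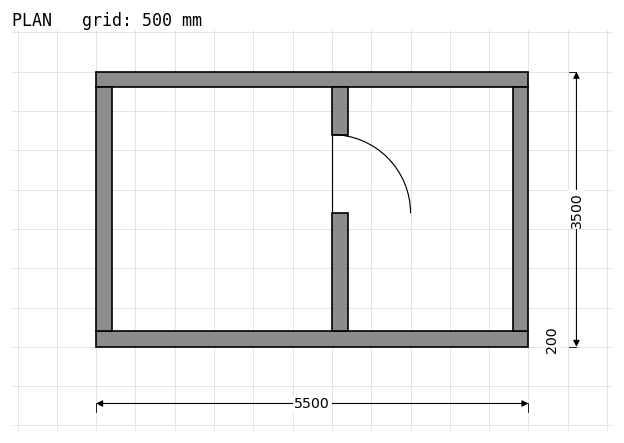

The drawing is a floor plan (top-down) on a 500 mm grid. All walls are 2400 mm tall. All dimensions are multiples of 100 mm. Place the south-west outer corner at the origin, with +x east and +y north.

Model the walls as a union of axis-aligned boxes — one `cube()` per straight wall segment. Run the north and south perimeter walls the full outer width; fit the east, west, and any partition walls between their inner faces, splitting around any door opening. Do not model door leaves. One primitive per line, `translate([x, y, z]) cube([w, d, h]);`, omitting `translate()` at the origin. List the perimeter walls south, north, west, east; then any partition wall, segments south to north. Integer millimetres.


cube([5500, 200, 2400]);
translate([0, 3300, 0]) cube([5500, 200, 2400]);
translate([0, 200, 0]) cube([200, 3100, 2400]);
translate([5300, 200, 0]) cube([200, 3100, 2400]);
translate([3000, 200, 0]) cube([200, 1500, 2400]);
translate([3000, 2700, 0]) cube([200, 600, 2400]);


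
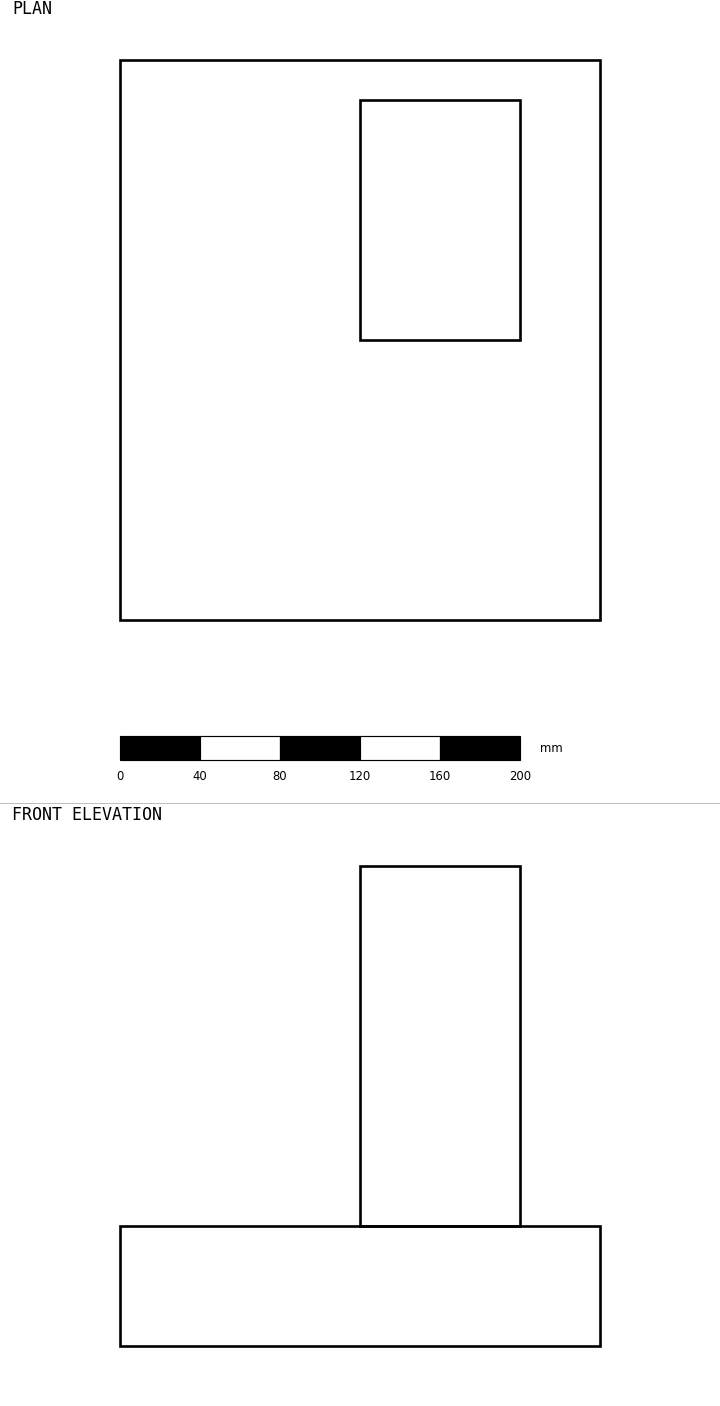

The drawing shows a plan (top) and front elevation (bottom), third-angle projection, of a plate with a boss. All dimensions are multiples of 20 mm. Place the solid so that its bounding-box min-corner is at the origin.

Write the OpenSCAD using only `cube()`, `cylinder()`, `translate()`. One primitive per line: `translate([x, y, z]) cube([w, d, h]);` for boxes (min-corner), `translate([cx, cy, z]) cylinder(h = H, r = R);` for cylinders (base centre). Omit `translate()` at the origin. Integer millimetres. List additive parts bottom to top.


cube([240, 280, 60]);
translate([120, 140, 60]) cube([80, 120, 180]);


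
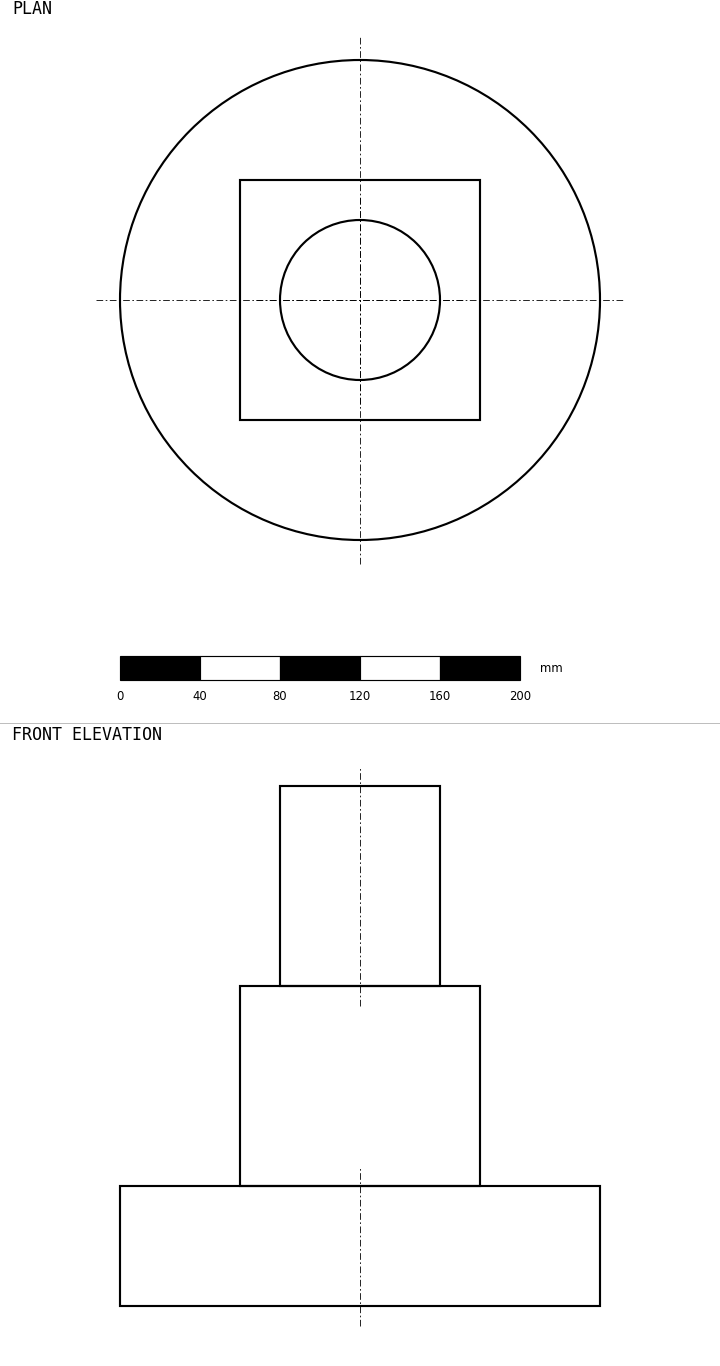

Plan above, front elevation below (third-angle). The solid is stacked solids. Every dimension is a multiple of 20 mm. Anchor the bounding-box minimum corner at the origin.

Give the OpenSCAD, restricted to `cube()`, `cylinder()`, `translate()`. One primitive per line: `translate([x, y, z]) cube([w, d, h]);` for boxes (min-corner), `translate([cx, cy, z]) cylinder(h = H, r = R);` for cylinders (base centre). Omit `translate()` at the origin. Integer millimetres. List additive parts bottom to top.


translate([120, 120, 0]) cylinder(h = 60, r = 120);
translate([60, 60, 60]) cube([120, 120, 100]);
translate([120, 120, 160]) cylinder(h = 100, r = 40);
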